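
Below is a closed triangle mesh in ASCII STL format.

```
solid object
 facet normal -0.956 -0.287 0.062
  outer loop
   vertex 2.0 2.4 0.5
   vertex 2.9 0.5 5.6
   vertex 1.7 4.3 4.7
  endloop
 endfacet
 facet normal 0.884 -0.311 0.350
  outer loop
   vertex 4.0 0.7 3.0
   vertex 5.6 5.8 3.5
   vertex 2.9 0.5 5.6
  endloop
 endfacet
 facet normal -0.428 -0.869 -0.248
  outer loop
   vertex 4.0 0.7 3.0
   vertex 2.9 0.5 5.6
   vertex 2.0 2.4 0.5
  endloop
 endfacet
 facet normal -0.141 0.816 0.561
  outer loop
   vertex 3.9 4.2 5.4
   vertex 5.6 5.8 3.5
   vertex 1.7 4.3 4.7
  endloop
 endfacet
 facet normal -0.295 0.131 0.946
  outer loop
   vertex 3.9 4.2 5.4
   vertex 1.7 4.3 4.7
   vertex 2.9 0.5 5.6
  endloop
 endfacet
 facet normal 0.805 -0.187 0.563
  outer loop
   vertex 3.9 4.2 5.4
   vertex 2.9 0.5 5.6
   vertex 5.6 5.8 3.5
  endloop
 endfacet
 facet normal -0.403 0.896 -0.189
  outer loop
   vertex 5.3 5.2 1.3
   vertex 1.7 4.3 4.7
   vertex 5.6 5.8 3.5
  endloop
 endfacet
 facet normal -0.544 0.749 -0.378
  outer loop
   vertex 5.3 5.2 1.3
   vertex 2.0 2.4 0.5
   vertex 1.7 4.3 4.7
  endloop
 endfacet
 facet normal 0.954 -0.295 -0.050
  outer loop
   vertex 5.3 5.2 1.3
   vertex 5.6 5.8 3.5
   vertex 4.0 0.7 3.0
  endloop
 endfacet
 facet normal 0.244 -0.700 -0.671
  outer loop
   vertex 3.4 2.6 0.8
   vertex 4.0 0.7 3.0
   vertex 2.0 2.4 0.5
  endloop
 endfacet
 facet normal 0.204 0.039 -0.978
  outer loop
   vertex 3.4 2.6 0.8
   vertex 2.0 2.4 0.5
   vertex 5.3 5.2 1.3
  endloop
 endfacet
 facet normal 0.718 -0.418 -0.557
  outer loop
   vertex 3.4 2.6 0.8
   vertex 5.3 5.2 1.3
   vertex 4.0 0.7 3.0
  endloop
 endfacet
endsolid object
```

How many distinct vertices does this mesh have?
8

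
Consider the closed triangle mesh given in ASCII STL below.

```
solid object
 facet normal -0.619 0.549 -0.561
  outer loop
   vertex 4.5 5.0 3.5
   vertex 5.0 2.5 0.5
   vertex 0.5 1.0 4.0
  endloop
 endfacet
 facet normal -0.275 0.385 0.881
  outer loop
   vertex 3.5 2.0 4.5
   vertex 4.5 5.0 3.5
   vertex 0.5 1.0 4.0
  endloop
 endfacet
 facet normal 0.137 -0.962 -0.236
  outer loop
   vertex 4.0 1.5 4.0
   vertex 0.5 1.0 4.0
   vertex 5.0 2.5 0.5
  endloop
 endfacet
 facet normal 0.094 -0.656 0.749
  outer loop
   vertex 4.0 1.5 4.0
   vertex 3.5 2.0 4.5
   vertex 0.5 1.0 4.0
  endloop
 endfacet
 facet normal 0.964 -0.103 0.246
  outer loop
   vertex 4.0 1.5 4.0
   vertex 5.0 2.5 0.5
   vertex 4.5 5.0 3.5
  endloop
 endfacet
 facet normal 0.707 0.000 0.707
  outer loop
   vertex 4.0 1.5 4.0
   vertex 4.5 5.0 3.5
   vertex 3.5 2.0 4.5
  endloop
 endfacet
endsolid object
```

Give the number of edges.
9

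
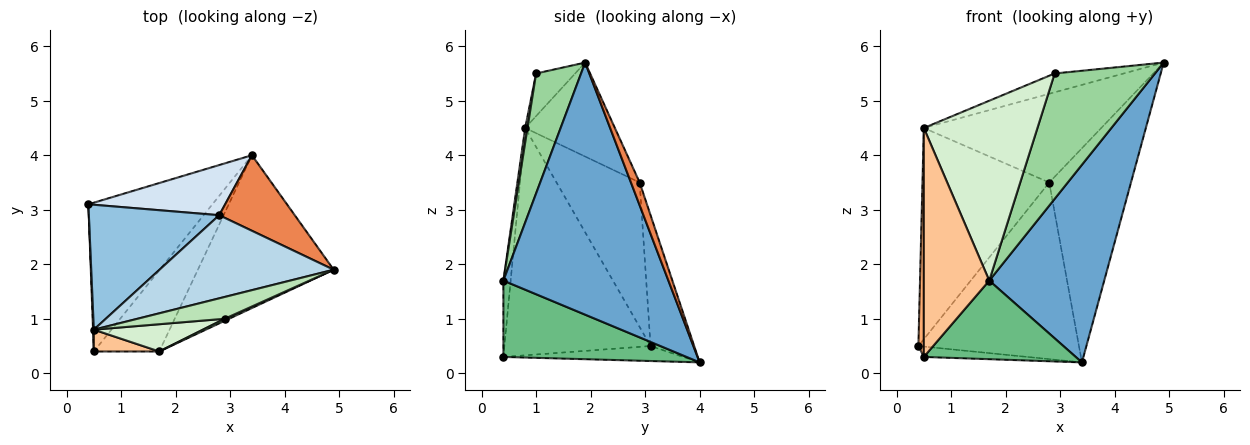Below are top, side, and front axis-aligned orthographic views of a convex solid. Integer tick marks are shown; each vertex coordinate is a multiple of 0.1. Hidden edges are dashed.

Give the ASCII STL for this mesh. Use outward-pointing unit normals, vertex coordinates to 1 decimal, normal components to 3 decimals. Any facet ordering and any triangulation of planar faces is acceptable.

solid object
 facet normal 0.750 -0.523 -0.404
  outer loop
   vertex 3.4 4.0 0.2
   vertex 4.9 1.9 5.7
   vertex 1.7 0.4 1.7
  endloop
 endfacet
 facet normal -0.492 0.750 0.443
  outer loop
   vertex 2.8 2.9 3.5
   vertex 0.4 3.1 0.5
   vertex 0.5 0.8 4.5
  endloop
 endfacet
 facet normal -0.346 0.685 0.642
  outer loop
   vertex 2.8 2.9 3.5
   vertex 0.5 0.8 4.5
   vertex 4.9 1.9 5.7
  endloop
 endfacet
 facet normal -0.253 0.931 0.264
  outer loop
   vertex 2.8 2.9 3.5
   vertex 3.4 4.0 0.2
   vertex 0.4 3.1 0.5
  endloop
 endfacet
 facet normal 0.100 0.938 0.331
  outer loop
   vertex 2.8 2.9 3.5
   vertex 4.9 1.9 5.7
   vertex 3.4 4.0 0.2
  endloop
 endfacet
 facet normal -0.999 -0.037 0.004
  outer loop
   vertex 0.5 0.4 0.3
   vertex 0.5 0.8 4.5
   vertex 0.4 3.1 0.5
  endloop
 endfacet
 facet normal -0.110 -0.989 0.094
  outer loop
   vertex 0.5 0.4 0.3
   vertex 1.7 0.4 1.7
   vertex 0.5 0.8 4.5
  endloop
 endfacet
 facet normal -0.120 0.069 -0.990
  outer loop
   vertex 0.5 0.4 0.3
   vertex 0.4 3.1 0.5
   vertex 3.4 4.0 0.2
  endloop
 endfacet
 facet normal 0.642 -0.533 -0.551
  outer loop
   vertex 0.5 0.4 0.3
   vertex 3.4 4.0 0.2
   vertex 1.7 0.4 1.7
  endloop
 endfacet
 facet normal 0.409 -0.912 0.015
  outer loop
   vertex 2.9 1.0 5.5
   vertex 1.7 0.4 1.7
   vertex 4.9 1.9 5.7
  endloop
 endfacet
 facet normal -0.347 0.613 0.710
  outer loop
   vertex 2.9 1.0 5.5
   vertex 4.9 1.9 5.7
   vertex 0.5 0.8 4.5
  endloop
 endfacet
 facet normal 0.020 -0.989 0.150
  outer loop
   vertex 2.9 1.0 5.5
   vertex 0.5 0.8 4.5
   vertex 1.7 0.4 1.7
  endloop
 endfacet
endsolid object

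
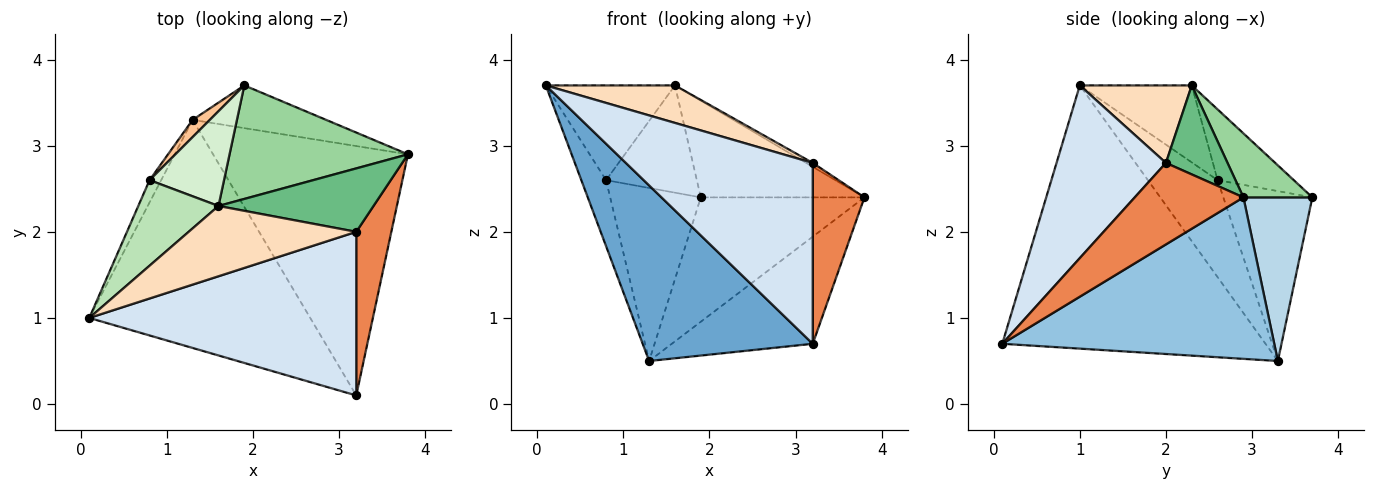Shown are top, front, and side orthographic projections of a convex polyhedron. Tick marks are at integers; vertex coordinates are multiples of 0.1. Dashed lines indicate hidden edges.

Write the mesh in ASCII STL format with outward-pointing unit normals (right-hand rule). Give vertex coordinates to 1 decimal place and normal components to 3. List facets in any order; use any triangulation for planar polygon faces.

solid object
 facet normal -0.686 -0.444 -0.576
  outer loop
   vertex 1.3 3.3 0.5
   vertex 3.2 0.1 0.7
   vertex 0.1 1.0 3.7
  endloop
 endfacet
 facet normal 0.606 0.314 -0.731
  outer loop
   vertex 1.3 3.3 0.5
   vertex 3.8 2.9 2.4
   vertex 3.2 0.1 0.7
  endloop
 endfacet
 facet normal 0.370 0.879 -0.302
  outer loop
   vertex 1.9 3.7 2.4
   vertex 3.8 2.9 2.4
   vertex 1.3 3.3 0.5
  endloop
 endfacet
 facet normal 0.398 -0.680 0.615
  outer loop
   vertex 3.2 2.0 2.8
   vertex 0.1 1.0 3.7
   vertex 3.2 0.1 0.7
  endloop
 endfacet
 facet normal 0.842 -0.400 0.362
  outer loop
   vertex 3.2 2.0 2.8
   vertex 3.2 0.1 0.7
   vertex 3.8 2.9 2.4
  endloop
 endfacet
 facet normal -0.936 0.333 -0.112
  outer loop
   vertex 0.8 2.6 2.6
   vertex 1.3 3.3 0.5
   vertex 0.1 1.0 3.7
  endloop
 endfacet
 facet normal -0.699 0.712 0.071
  outer loop
   vertex 0.8 2.6 2.6
   vertex 1.9 3.7 2.4
   vertex 1.3 3.3 0.5
  endloop
 endfacet
 facet normal 0.378 -0.436 0.817
  outer loop
   vertex 1.6 2.3 3.7
   vertex 0.1 1.0 3.7
   vertex 3.2 2.0 2.8
  endloop
 endfacet
 facet normal 0.497 0.053 0.866
  outer loop
   vertex 1.6 2.3 3.7
   vertex 3.2 2.0 2.8
   vertex 3.8 2.9 2.4
  endloop
 endfacet
 facet normal 0.263 0.626 0.734
  outer loop
   vertex 1.6 2.3 3.7
   vertex 3.8 2.9 2.4
   vertex 1.9 3.7 2.4
  endloop
 endfacet
 facet normal -0.541 0.624 0.564
  outer loop
   vertex 1.6 2.3 3.7
   vertex 0.8 2.6 2.6
   vertex 0.1 1.0 3.7
  endloop
 endfacet
 facet normal -0.533 0.634 0.560
  outer loop
   vertex 1.6 2.3 3.7
   vertex 1.9 3.7 2.4
   vertex 0.8 2.6 2.6
  endloop
 endfacet
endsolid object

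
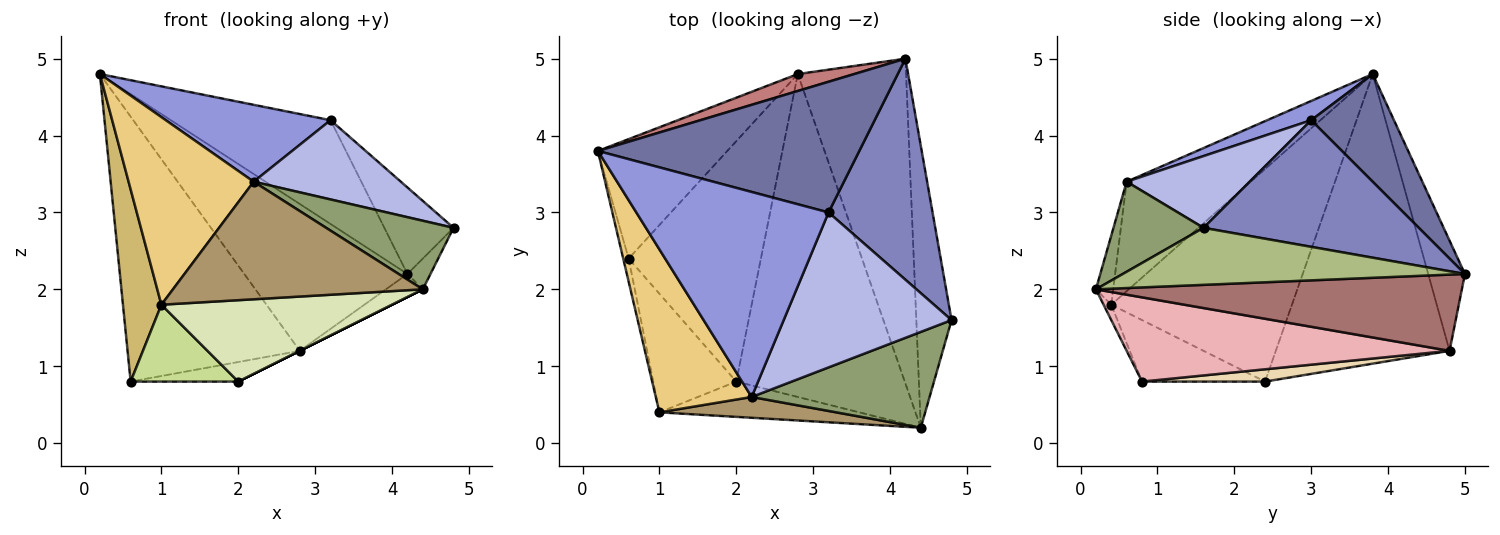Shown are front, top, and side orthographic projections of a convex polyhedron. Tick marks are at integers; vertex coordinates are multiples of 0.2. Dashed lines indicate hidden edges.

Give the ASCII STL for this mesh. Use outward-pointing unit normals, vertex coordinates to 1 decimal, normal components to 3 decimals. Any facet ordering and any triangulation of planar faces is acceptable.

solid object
 facet normal 0.307 0.592 0.745
  outer loop
   vertex 3.2 3.0 4.2
   vertex 4.2 5.0 2.2
   vertex 0.2 3.8 4.8
  endloop
 endfacet
 facet normal 0.750 0.241 0.616
  outer loop
   vertex 3.2 3.0 4.2
   vertex 4.8 1.6 2.8
   vertex 4.2 5.0 2.2
  endloop
 endfacet
 facet normal 0.093 -0.350 0.932
  outer loop
   vertex 2.2 0.6 3.4
   vertex 3.2 3.0 4.2
   vertex 0.2 3.8 4.8
  endloop
 endfacet
 facet normal 0.356 -0.426 0.832
  outer loop
   vertex 2.2 0.6 3.4
   vertex 4.8 1.6 2.8
   vertex 3.2 3.0 4.2
  endloop
 endfacet
 facet normal 0.381 -0.538 0.752
  outer loop
   vertex 4.4 0.2 2.0
   vertex 4.8 1.6 2.8
   vertex 2.2 0.6 3.4
  endloop
 endfacet
 facet normal 0.849 0.057 -0.525
  outer loop
   vertex 4.4 0.2 2.0
   vertex 4.2 5.0 2.2
   vertex 4.8 1.6 2.8
  endloop
 endfacet
 facet normal -0.528 -0.462 -0.713
  outer loop
   vertex 1.0 0.4 1.8
   vertex 0.6 2.4 0.8
   vertex 2.0 0.8 0.8
  endloop
 endfacet
 facet normal -0.031 -0.917 -0.397
  outer loop
   vertex 1.0 0.4 1.8
   vertex 2.0 0.8 0.8
   vertex 4.4 0.2 2.0
  endloop
 endfacet
 facet normal -0.068 -0.982 0.174
  outer loop
   vertex 1.0 0.4 1.8
   vertex 4.4 0.2 2.0
   vertex 2.2 0.6 3.4
  endloop
 endfacet
 facet normal -0.978 -0.208 -0.025
  outer loop
   vertex 1.0 0.4 1.8
   vertex 0.2 3.8 4.8
   vertex 0.6 2.4 0.8
  endloop
 endfacet
 facet normal -0.599 -0.604 0.525
  outer loop
   vertex 1.0 0.4 1.8
   vertex 2.2 0.6 3.4
   vertex 0.2 3.8 4.8
  endloop
 endfacet
 facet normal 0.092 0.081 -0.992
  outer loop
   vertex 2.8 4.8 1.2
   vertex 2.0 0.8 0.8
   vertex 0.6 2.4 0.8
  endloop
 endfacet
 facet normal 0.575 0.058 -0.816
  outer loop
   vertex 2.8 4.8 1.2
   vertex 4.2 5.0 2.2
   vertex 4.4 0.2 2.0
  endloop
 endfacet
 facet normal -0.218 0.969 0.112
  outer loop
   vertex 2.8 4.8 1.2
   vertex 0.2 3.8 4.8
   vertex 4.2 5.0 2.2
  endloop
 endfacet
 facet normal -0.677 0.671 -0.303
  outer loop
   vertex 2.8 4.8 1.2
   vertex 0.6 2.4 0.8
   vertex 0.2 3.8 4.8
  endloop
 endfacet
 facet normal 0.447 0.000 -0.894
  outer loop
   vertex 2.8 4.8 1.2
   vertex 4.4 0.2 2.0
   vertex 2.0 0.8 0.8
  endloop
 endfacet
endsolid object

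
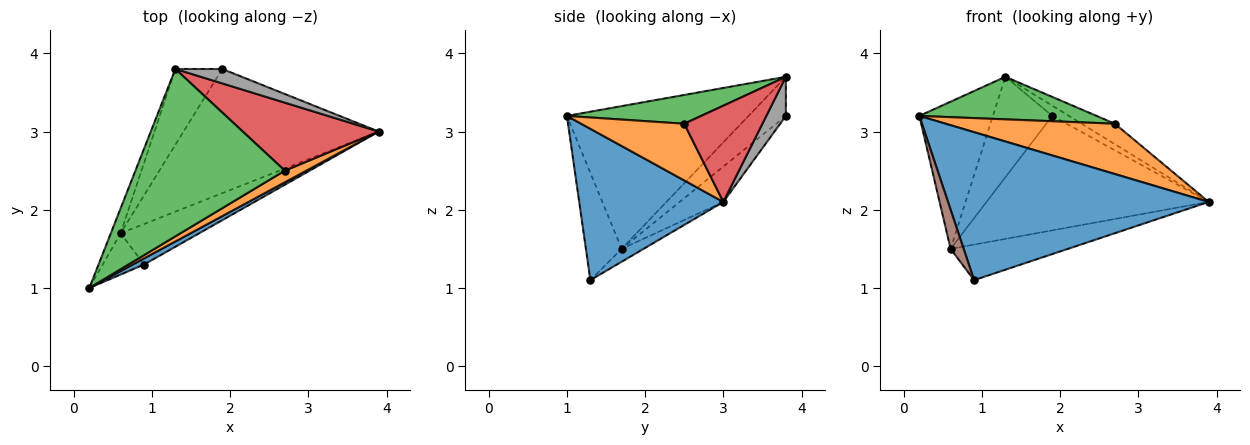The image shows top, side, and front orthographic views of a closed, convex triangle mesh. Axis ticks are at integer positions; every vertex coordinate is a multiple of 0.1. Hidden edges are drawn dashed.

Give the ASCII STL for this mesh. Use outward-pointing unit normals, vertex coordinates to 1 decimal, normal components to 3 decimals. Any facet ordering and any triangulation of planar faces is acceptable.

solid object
 facet normal 0.484 -0.875 0.036
  outer loop
   vertex 0.9 1.3 1.1
   vertex 3.9 3.0 2.1
   vertex 0.2 1.0 3.2
  endloop
 endfacet
 facet normal 0.510 -0.838 0.194
  outer loop
   vertex 2.7 2.5 3.1
   vertex 0.2 1.0 3.2
   vertex 3.9 3.0 2.1
  endloop
 endfacet
 facet normal 0.183 -0.242 0.953
  outer loop
   vertex 2.7 2.5 3.1
   vertex 1.3 3.8 3.7
   vertex 0.2 1.0 3.2
  endloop
 endfacet
 facet normal 0.561 0.238 0.793
  outer loop
   vertex 2.7 2.5 3.1
   vertex 3.9 3.0 2.1
   vertex 1.3 3.8 3.7
  endloop
 endfacet
 facet normal -0.925 0.375 -0.063
  outer loop
   vertex 0.6 1.7 1.5
   vertex 0.2 1.0 3.2
   vertex 1.3 3.8 3.7
  endloop
 endfacet
 facet normal -0.883 -0.322 -0.340
  outer loop
   vertex 0.6 1.7 1.5
   vertex 0.9 1.3 1.1
   vertex 0.2 1.0 3.2
  endloop
 endfacet
 facet normal -0.122 0.654 -0.746
  outer loop
   vertex 0.6 1.7 1.5
   vertex 3.9 3.0 2.1
   vertex 0.9 1.3 1.1
  endloop
 endfacet
 facet normal 0.562 0.478 0.675
  outer loop
   vertex 1.9 3.8 3.2
   vertex 1.3 3.8 3.7
   vertex 3.9 3.0 2.1
  endloop
 endfacet
 facet normal -0.132 0.672 -0.729
  outer loop
   vertex 1.9 3.8 3.2
   vertex 3.9 3.0 2.1
   vertex 0.6 1.7 1.5
  endloop
 endfacet
 facet normal -0.449 0.713 -0.538
  outer loop
   vertex 1.9 3.8 3.2
   vertex 0.6 1.7 1.5
   vertex 1.3 3.8 3.7
  endloop
 endfacet
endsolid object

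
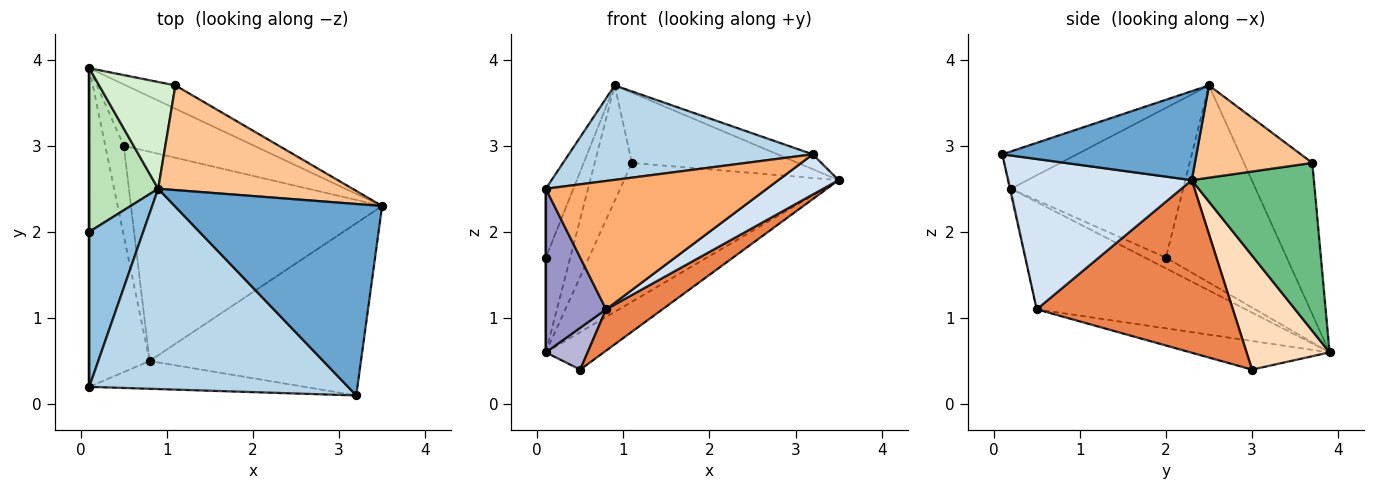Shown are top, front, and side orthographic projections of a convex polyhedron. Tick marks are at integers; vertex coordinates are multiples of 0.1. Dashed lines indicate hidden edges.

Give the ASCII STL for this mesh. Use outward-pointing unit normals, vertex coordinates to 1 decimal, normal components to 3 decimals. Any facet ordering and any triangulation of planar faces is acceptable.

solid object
 facet normal 0.393 0.071 0.917
  outer loop
   vertex 0.9 2.5 3.7
   vertex 3.2 0.1 2.9
   vertex 3.5 2.3 2.6
  endloop
 endfacet
 facet normal -0.930 0.149 0.335
  outer loop
   vertex 0.1 0.2 2.5
   vertex 0.9 2.5 3.7
   vertex 0.1 2.0 1.7
  endloop
 endfacet
 facet normal -0.129 -0.423 0.897
  outer loop
   vertex 0.1 0.2 2.5
   vertex 3.2 0.1 2.9
   vertex 0.9 2.5 3.7
  endloop
 endfacet
 facet normal 0.569 -0.187 -0.801
  outer loop
   vertex 0.8 0.5 1.1
   vertex 3.5 2.3 2.6
   vertex 3.2 0.1 2.9
  endloop
 endfacet
 facet normal 0.559 -0.161 -0.813
  outer loop
   vertex 0.8 0.5 1.1
   vertex 0.5 3.0 0.4
   vertex 3.5 2.3 2.6
  endloop
 endfacet
 facet normal -0.004 -0.977 -0.212
  outer loop
   vertex 0.8 0.5 1.1
   vertex 3.2 0.1 2.9
   vertex 0.1 0.2 2.5
  endloop
 endfacet
 facet normal 0.367 0.518 0.773
  outer loop
   vertex 1.1 3.7 2.8
   vertex 0.9 2.5 3.7
   vertex 3.5 2.3 2.6
  endloop
 endfacet
 facet normal 0.599 0.418 -0.683
  outer loop
   vertex 0.1 3.9 0.6
   vertex 3.5 2.3 2.6
   vertex 0.5 3.0 0.4
  endloop
 endfacet
 facet normal 0.490 0.860 -0.144
  outer loop
   vertex 0.1 3.9 0.6
   vertex 1.1 3.7 2.8
   vertex 3.5 2.3 2.6
  endloop
 endfacet
 facet normal -1.000 0.000 0.000
  outer loop
   vertex 0.1 3.9 0.6
   vertex 0.1 0.2 2.5
   vertex 0.1 2.0 1.7
  endloop
 endfacet
 facet normal -0.927 0.188 0.324
  outer loop
   vertex 0.1 3.9 0.6
   vertex 0.1 2.0 1.7
   vertex 0.9 2.5 3.7
  endloop
 endfacet
 facet normal -0.803 0.437 0.405
  outer loop
   vertex 0.1 3.9 0.6
   vertex 0.9 2.5 3.7
   vertex 1.1 3.7 2.8
  endloop
 endfacet
 facet normal -0.845 -0.244 -0.475
  outer loop
   vertex 0.1 3.9 0.6
   vertex 0.8 0.5 1.1
   vertex 0.1 0.2 2.5
  endloop
 endfacet
 facet normal -0.814 -0.245 -0.526
  outer loop
   vertex 0.1 3.9 0.6
   vertex 0.5 3.0 0.4
   vertex 0.8 0.5 1.1
  endloop
 endfacet
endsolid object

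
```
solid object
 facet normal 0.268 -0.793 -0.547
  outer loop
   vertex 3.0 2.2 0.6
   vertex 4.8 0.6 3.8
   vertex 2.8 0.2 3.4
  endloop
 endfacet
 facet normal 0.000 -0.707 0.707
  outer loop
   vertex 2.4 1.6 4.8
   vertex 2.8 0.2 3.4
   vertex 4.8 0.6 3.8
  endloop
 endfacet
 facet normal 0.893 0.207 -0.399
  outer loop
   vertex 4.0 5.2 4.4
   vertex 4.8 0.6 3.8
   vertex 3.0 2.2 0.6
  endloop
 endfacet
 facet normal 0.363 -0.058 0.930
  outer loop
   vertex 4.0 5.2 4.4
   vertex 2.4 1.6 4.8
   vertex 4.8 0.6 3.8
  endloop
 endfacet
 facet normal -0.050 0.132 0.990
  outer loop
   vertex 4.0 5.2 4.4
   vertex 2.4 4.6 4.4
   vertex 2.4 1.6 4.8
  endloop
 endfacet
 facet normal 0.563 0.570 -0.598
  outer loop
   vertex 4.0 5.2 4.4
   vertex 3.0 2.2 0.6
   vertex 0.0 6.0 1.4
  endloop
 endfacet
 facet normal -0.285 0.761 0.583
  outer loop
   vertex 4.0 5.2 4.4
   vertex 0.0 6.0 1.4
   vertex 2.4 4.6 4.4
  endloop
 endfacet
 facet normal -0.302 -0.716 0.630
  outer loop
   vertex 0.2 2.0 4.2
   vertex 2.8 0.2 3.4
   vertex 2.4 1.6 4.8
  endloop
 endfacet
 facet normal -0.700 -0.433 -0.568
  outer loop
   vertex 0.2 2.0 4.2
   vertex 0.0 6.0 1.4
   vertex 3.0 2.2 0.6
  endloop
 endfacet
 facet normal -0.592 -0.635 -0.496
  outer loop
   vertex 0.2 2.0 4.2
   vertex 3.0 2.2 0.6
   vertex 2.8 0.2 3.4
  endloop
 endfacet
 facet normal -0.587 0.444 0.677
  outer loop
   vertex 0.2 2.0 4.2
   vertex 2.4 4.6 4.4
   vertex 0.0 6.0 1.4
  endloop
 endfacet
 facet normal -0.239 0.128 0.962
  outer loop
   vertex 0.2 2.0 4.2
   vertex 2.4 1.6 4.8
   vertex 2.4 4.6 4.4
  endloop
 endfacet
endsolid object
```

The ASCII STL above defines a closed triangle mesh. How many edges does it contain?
18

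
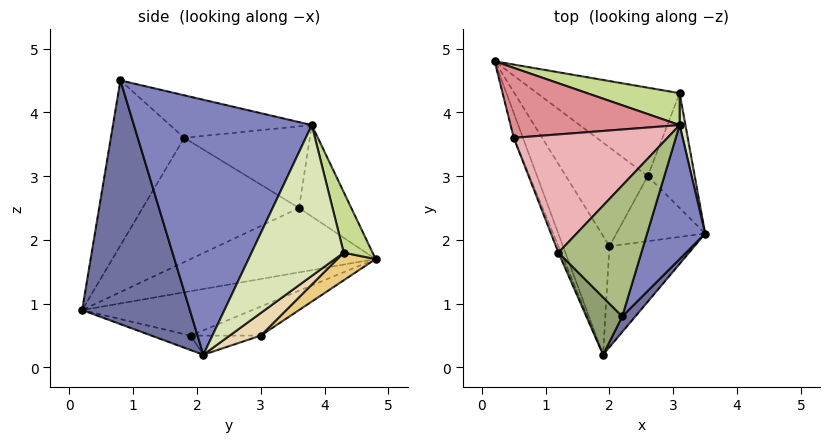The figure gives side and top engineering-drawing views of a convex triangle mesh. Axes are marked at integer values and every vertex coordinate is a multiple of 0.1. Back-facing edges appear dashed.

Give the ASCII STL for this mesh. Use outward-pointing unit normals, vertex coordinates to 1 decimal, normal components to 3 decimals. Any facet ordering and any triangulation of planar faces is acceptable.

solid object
 facet normal 0.772 -0.635 0.041
  outer loop
   vertex 2.2 0.8 4.5
   vertex 1.9 0.2 0.9
   vertex 3.5 2.1 0.2
  endloop
 endfacet
 facet normal 0.948 -0.234 0.216
  outer loop
   vertex 3.1 3.8 3.8
   vertex 2.2 0.8 4.5
   vertex 3.5 2.1 0.2
  endloop
 endfacet
 facet normal -0.685 -0.128 -0.717
  outer loop
   vertex 2.0 1.9 0.5
   vertex 1.9 0.2 0.9
   vertex 0.2 4.8 1.7
  endloop
 endfacet
 facet normal -0.164 -0.217 -0.962
  outer loop
   vertex 2.0 1.9 0.5
   vertex 3.5 2.1 0.2
   vertex 1.9 0.2 0.9
  endloop
 endfacet
 facet normal -0.768 -0.618 0.167
  outer loop
   vertex 1.2 1.8 3.6
   vertex 1.9 0.2 0.9
   vertex 2.2 0.8 4.5
  endloop
 endfacet
 facet normal -0.431 0.326 0.841
  outer loop
   vertex 1.2 1.8 3.6
   vertex 2.2 0.8 4.5
   vertex 3.1 3.8 3.8
  endloop
 endfacet
 facet normal 0.157 0.958 0.240
  outer loop
   vertex 3.1 4.3 1.8
   vertex 0.2 4.8 1.7
   vertex 3.1 3.8 3.8
  endloop
 endfacet
 facet normal 0.988 0.152 0.038
  outer loop
   vertex 3.1 4.3 1.8
   vertex 3.1 3.8 3.8
   vertex 3.5 2.1 0.2
  endloop
 endfacet
 facet normal -0.329 0.179 -0.927
  outer loop
   vertex 2.6 3.0 0.5
   vertex 2.0 1.9 0.5
   vertex 0.2 4.8 1.7
  endloop
 endfacet
 facet normal -0.209 0.114 -0.971
  outer loop
   vertex 2.6 3.0 0.5
   vertex 3.5 2.1 0.2
   vertex 2.0 1.9 0.5
  endloop
 endfacet
 facet normal 0.141 0.672 -0.727
  outer loop
   vertex 2.6 3.0 0.5
   vertex 0.2 4.8 1.7
   vertex 3.1 4.3 1.8
  endloop
 endfacet
 facet normal 0.350 0.592 -0.726
  outer loop
   vertex 2.6 3.0 0.5
   vertex 3.1 4.3 1.8
   vertex 3.5 2.1 0.2
  endloop
 endfacet
 facet normal -0.937 -0.323 -0.133
  outer loop
   vertex 0.5 3.6 2.5
   vertex 0.2 4.8 1.7
   vertex 1.9 0.2 0.9
  endloop
 endfacet
 facet normal -0.928 -0.373 -0.020
  outer loop
   vertex 0.5 3.6 2.5
   vertex 1.9 0.2 0.9
   vertex 1.2 1.8 3.6
  endloop
 endfacet
 facet normal -0.431 0.423 0.797
  outer loop
   vertex 0.5 3.6 2.5
   vertex 3.1 3.8 3.8
   vertex 0.2 4.8 1.7
  endloop
 endfacet
 facet normal -0.442 0.336 0.832
  outer loop
   vertex 0.5 3.6 2.5
   vertex 1.2 1.8 3.6
   vertex 3.1 3.8 3.8
  endloop
 endfacet
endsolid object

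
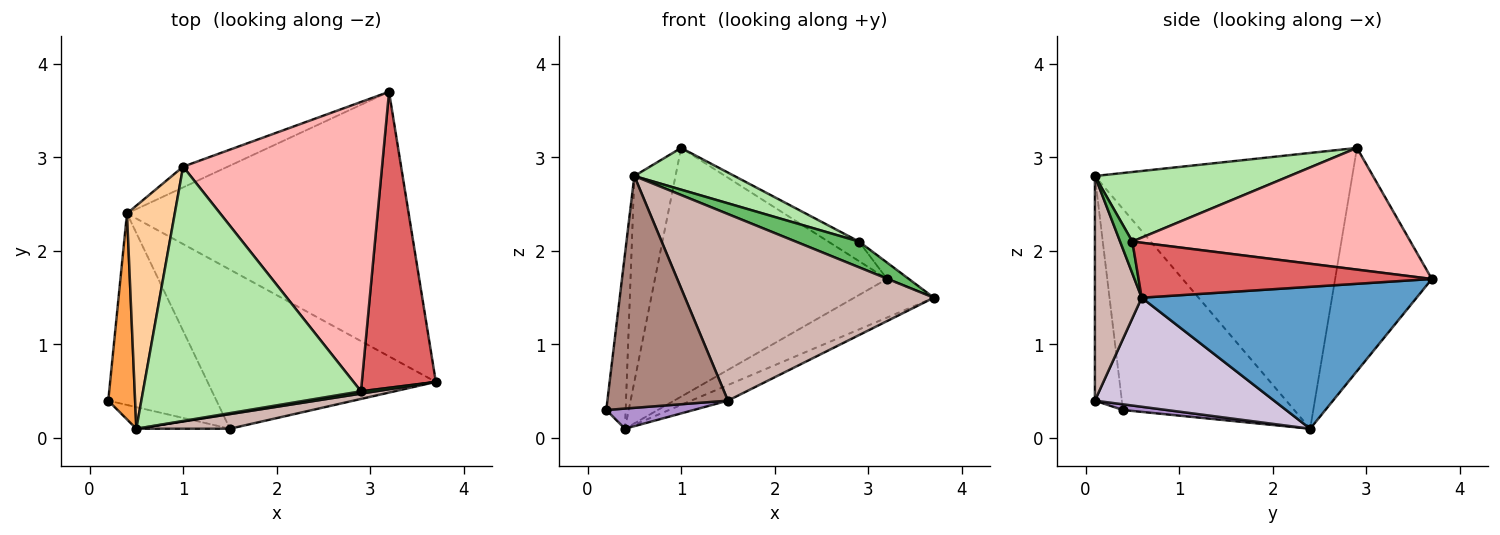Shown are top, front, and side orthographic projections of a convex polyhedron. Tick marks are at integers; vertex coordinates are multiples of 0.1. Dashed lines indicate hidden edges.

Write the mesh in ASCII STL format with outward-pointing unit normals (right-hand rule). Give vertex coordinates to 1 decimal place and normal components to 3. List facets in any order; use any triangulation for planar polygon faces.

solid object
 facet normal 0.446 0.129 -0.886
  outer loop
   vertex 0.4 2.4 0.1
   vertex 3.2 3.7 1.7
   vertex 3.7 0.6 1.5
  endloop
 endfacet
 facet normal -0.383 0.920 -0.077
  outer loop
   vertex 0.4 2.4 0.1
   vertex 1.0 2.9 3.1
   vertex 3.2 3.7 1.7
  endloop
 endfacet
 facet normal -0.985 0.112 0.132
  outer loop
   vertex 0.4 2.4 0.1
   vertex 0.2 0.4 0.3
   vertex 0.5 0.1 2.8
  endloop
 endfacet
 facet normal -0.973 0.156 0.169
  outer loop
   vertex 0.4 2.4 0.1
   vertex 0.5 0.1 2.8
   vertex 1.0 2.9 3.1
  endloop
 endfacet
 facet normal 0.189 -0.978 0.089
  outer loop
   vertex 2.9 0.5 2.1
   vertex 0.5 0.1 2.8
   vertex 3.7 0.6 1.5
  endloop
 endfacet
 facet normal 0.300 -0.154 0.941
  outer loop
   vertex 2.9 0.5 2.1
   vertex 1.0 2.9 3.1
   vertex 0.5 0.1 2.8
  endloop
 endfacet
 facet normal 0.596 0.044 0.802
  outer loop
   vertex 2.9 0.5 2.1
   vertex 3.7 0.6 1.5
   vertex 3.2 3.7 1.7
  endloop
 endfacet
 facet normal 0.521 0.058 0.852
  outer loop
   vertex 2.9 0.5 2.1
   vertex 3.2 3.7 1.7
   vertex 1.0 2.9 3.1
  endloop
 endfacet
 facet normal 0.052 -0.105 -0.993
  outer loop
   vertex 1.5 0.1 0.4
   vertex 0.2 0.4 0.3
   vertex 0.4 2.4 0.1
  endloop
 endfacet
 facet normal 0.429 0.088 -0.899
  outer loop
   vertex 1.5 0.1 0.4
   vertex 0.4 2.4 0.1
   vertex 3.7 0.6 1.5
  endloop
 endfacet
 facet normal -0.217 -0.972 -0.091
  outer loop
   vertex 1.5 0.1 0.4
   vertex 0.5 0.1 2.8
   vertex 0.2 0.4 0.3
  endloop
 endfacet
 facet normal 0.184 -0.980 0.077
  outer loop
   vertex 1.5 0.1 0.4
   vertex 3.7 0.6 1.5
   vertex 0.5 0.1 2.8
  endloop
 endfacet
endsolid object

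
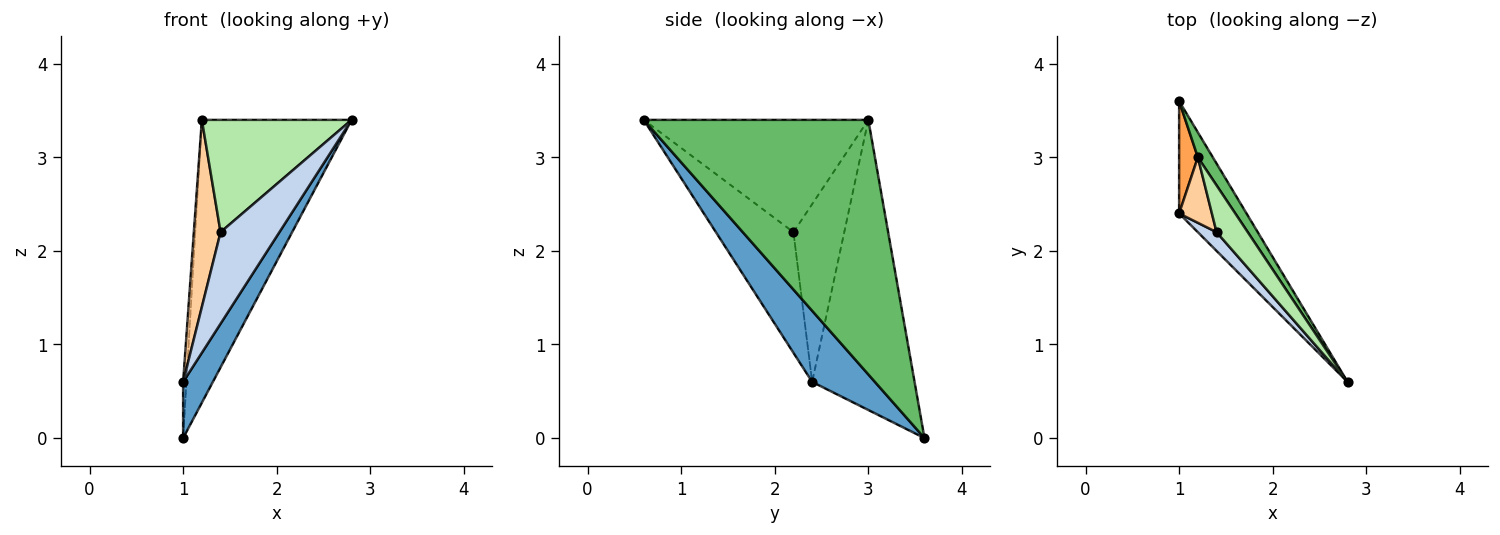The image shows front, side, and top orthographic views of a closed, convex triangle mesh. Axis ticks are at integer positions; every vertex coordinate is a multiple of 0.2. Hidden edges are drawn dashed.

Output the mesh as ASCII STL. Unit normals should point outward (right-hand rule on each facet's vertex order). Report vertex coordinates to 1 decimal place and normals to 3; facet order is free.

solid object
 facet normal 0.686 -0.325 -0.650
  outer loop
   vertex 1.0 3.6 0.0
   vertex 2.8 0.6 3.4
   vertex 1.0 2.4 0.6
  endloop
 endfacet
 facet normal -0.791 -0.600 0.123
  outer loop
   vertex 1.4 2.2 2.2
   vertex 1.0 2.4 0.6
   vertex 2.8 0.6 3.4
  endloop
 endfacet
 facet normal -0.997 0.032 0.064
  outer loop
   vertex 1.2 3.0 3.4
   vertex 1.0 3.6 0.0
   vertex 1.0 2.4 0.6
  endloop
 endfacet
 facet normal -0.873 -0.460 0.161
  outer loop
   vertex 1.2 3.0 3.4
   vertex 1.0 2.4 0.6
   vertex 1.4 2.2 2.2
  endloop
 endfacet
 facet normal 0.831 0.554 0.049
  outer loop
   vertex 1.2 3.0 3.4
   vertex 2.8 0.6 3.4
   vertex 1.0 3.6 0.0
  endloop
 endfacet
 facet normal -0.811 -0.540 0.225
  outer loop
   vertex 1.2 3.0 3.4
   vertex 1.4 2.2 2.2
   vertex 2.8 0.6 3.4
  endloop
 endfacet
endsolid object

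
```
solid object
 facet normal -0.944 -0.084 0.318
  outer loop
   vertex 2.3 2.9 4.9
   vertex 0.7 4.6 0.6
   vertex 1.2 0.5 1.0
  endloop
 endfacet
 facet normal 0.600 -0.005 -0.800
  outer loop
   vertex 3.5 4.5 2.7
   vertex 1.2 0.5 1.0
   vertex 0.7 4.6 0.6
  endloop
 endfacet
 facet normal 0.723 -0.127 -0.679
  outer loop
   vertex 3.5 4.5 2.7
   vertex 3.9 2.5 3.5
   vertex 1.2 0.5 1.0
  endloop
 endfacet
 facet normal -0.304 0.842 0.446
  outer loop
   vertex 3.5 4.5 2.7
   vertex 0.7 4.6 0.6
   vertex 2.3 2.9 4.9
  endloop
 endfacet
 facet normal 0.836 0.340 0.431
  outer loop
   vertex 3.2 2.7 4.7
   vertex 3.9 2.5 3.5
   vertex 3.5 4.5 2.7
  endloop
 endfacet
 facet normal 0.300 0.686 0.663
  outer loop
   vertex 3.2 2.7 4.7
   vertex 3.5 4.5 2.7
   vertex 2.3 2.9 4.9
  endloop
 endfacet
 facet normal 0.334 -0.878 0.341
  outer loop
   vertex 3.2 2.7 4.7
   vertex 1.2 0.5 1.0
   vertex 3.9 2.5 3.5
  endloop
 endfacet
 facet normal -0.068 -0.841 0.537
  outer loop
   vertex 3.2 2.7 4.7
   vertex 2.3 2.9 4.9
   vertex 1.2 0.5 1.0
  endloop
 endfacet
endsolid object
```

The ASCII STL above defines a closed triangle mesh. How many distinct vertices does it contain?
6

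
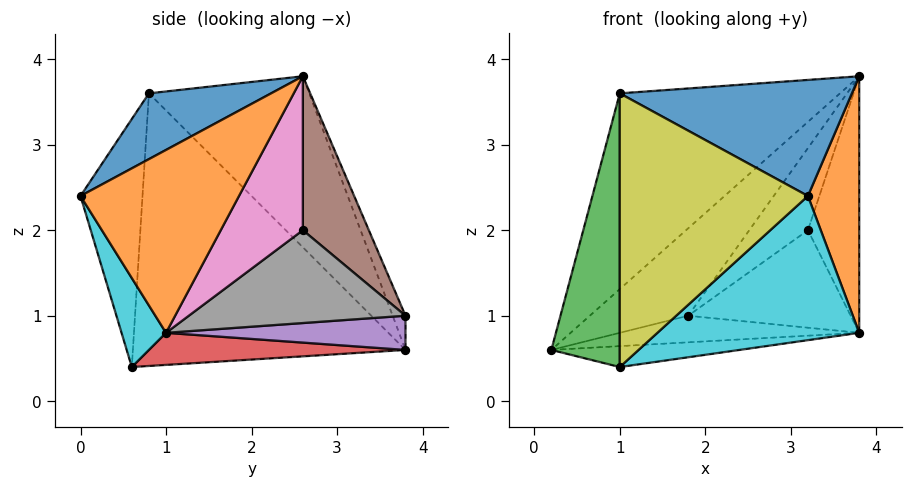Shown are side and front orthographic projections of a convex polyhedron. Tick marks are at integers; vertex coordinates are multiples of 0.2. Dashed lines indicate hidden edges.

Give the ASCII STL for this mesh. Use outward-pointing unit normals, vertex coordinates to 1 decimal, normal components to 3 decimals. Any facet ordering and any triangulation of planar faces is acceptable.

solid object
 facet normal -0.115 0.881 0.460
  outer loop
   vertex 1.8 3.8 1.0
   vertex 0.2 3.8 0.6
   vertex 3.8 2.6 3.8
  endloop
 endfacet
 facet normal -0.423 0.582 0.695
  outer loop
   vertex 1.0 0.8 3.6
   vertex 3.8 2.6 3.8
   vertex 0.2 3.8 0.6
  endloop
 endfacet
 facet normal -0.970 -0.243 0.015
  outer loop
   vertex 1.0 0.8 3.6
   vertex 0.2 3.8 0.6
   vertex 1.0 0.6 0.4
  endloop
 endfacet
 facet normal 0.128 0.094 -0.987
  outer loop
   vertex 3.8 1.0 0.8
   vertex 1.0 0.6 0.4
   vertex 0.2 3.8 0.6
  endloop
 endfacet
 facet normal 0.236 0.236 -0.943
  outer loop
   vertex 3.8 1.0 0.8
   vertex 0.2 3.8 0.6
   vertex 1.8 3.8 1.0
  endloop
 endfacet
 facet normal 0.725 0.645 -0.242
  outer loop
   vertex 3.2 2.6 2.0
   vertex 1.8 3.8 1.0
   vertex 3.8 2.6 3.8
  endloop
 endfacet
 facet normal 0.816 0.510 -0.272
  outer loop
   vertex 3.2 2.6 2.0
   vertex 3.8 2.6 3.8
   vertex 3.8 1.0 0.8
  endloop
 endfacet
 facet normal 0.743 0.557 -0.371
  outer loop
   vertex 3.2 2.6 2.0
   vertex 3.8 1.0 0.8
   vertex 1.8 3.8 1.0
  endloop
 endfacet
 facet normal -0.312 -0.948 0.059
  outer loop
   vertex 3.2 0.0 2.4
   vertex 1.0 0.8 3.6
   vertex 1.0 0.6 0.4
  endloop
 endfacet
 facet normal 0.190 -0.863 -0.468
  outer loop
   vertex 3.2 0.0 2.4
   vertex 1.0 0.6 0.4
   vertex 3.8 1.0 0.8
  endloop
 endfacet
 facet normal 0.265 -0.504 0.822
  outer loop
   vertex 3.2 0.0 2.4
   vertex 3.8 2.6 3.8
   vertex 1.0 0.8 3.6
  endloop
 endfacet
 facet normal 0.939 -0.304 0.162
  outer loop
   vertex 3.2 0.0 2.4
   vertex 3.8 1.0 0.8
   vertex 3.8 2.6 3.8
  endloop
 endfacet
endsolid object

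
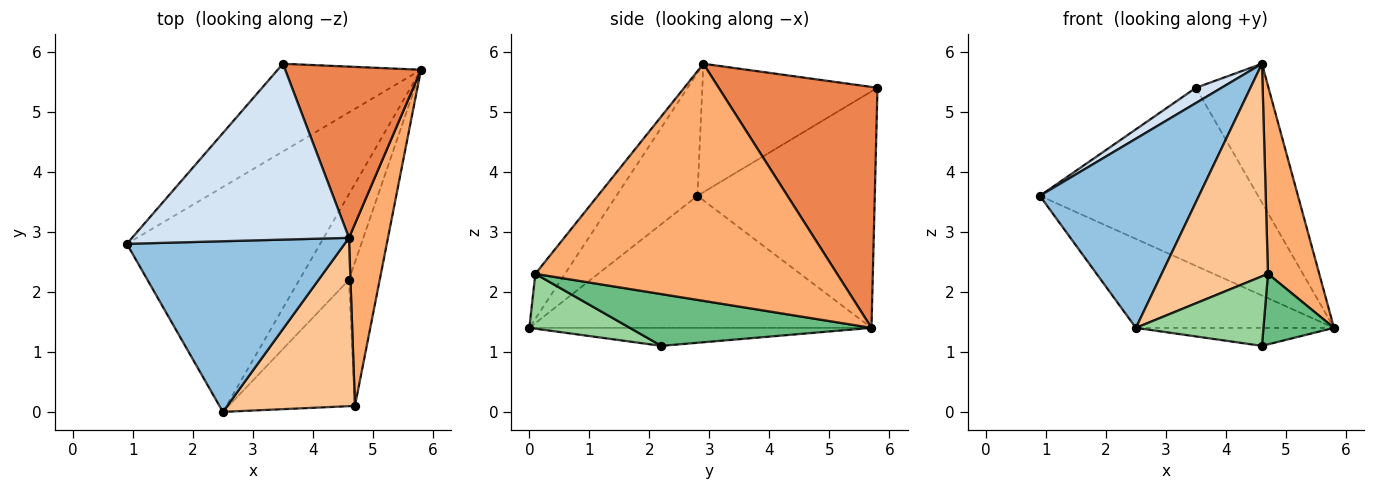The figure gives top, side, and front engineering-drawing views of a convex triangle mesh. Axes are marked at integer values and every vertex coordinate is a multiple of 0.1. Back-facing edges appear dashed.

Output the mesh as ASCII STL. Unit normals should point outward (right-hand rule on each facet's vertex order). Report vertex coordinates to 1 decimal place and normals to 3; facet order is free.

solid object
 facet normal -0.536 0.310 -0.785
  outer loop
   vertex 2.5 0.0 1.4
   vertex 0.9 2.8 3.6
   vertex 5.8 5.7 1.4
  endloop
 endfacet
 facet normal -0.354 -0.694 0.627
  outer loop
   vertex 4.6 2.9 5.8
   vertex 0.9 2.8 3.6
   vertex 2.5 0.0 1.4
  endloop
 endfacet
 facet normal -0.589 0.725 -0.357
  outer loop
   vertex 3.5 5.8 5.4
   vertex 5.8 5.7 1.4
   vertex 0.9 2.8 3.6
  endloop
 endfacet
 facet normal -0.508 -0.074 0.858
  outer loop
   vertex 3.5 5.8 5.4
   vertex 0.9 2.8 3.6
   vertex 4.6 2.9 5.8
  endloop
 endfacet
 facet normal 0.809 0.370 0.456
  outer loop
   vertex 3.5 5.8 5.4
   vertex 4.6 2.9 5.8
   vertex 5.8 5.7 1.4
  endloop
 endfacet
 facet normal 0.973 -0.165 0.160
  outer loop
   vertex 4.7 0.1 2.3
   vertex 5.8 5.7 1.4
   vertex 4.6 2.9 5.8
  endloop
 endfacet
 facet normal -0.213 -0.766 0.607
  outer loop
   vertex 4.7 0.1 2.3
   vertex 4.6 2.9 5.8
   vertex 2.5 0.0 1.4
  endloop
 endfacet
 facet normal -0.335 0.194 -0.922
  outer loop
   vertex 4.6 2.2 1.1
   vertex 2.5 0.0 1.4
   vertex 5.8 5.7 1.4
  endloop
 endfacet
 facet normal 0.834 -0.243 -0.495
  outer loop
   vertex 4.6 2.2 1.1
   vertex 5.8 5.7 1.4
   vertex 4.7 0.1 2.3
  endloop
 endfacet
 facet normal 0.355 -0.451 -0.819
  outer loop
   vertex 4.6 2.2 1.1
   vertex 4.7 0.1 2.3
   vertex 2.5 0.0 1.4
  endloop
 endfacet
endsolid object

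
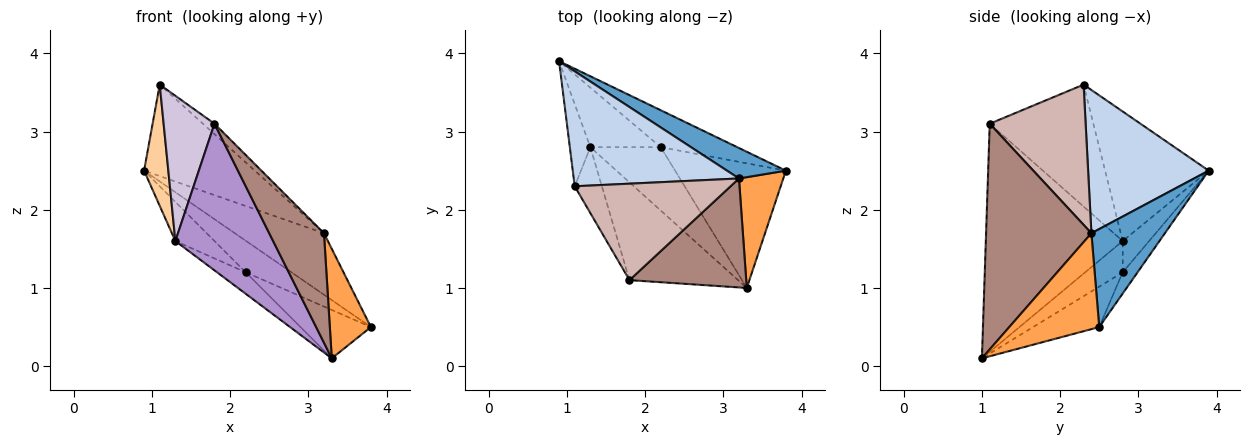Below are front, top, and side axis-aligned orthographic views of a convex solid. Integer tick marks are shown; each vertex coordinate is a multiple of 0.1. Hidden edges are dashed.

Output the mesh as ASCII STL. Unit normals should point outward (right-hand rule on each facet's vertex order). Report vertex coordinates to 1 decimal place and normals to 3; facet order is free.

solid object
 facet normal 0.594 0.721 0.357
  outer loop
   vertex 3.2 2.4 1.7
   vertex 3.8 2.5 0.5
   vertex 0.9 3.9 2.5
  endloop
 endfacet
 facet normal 0.561 0.515 0.648
  outer loop
   vertex 3.2 2.4 1.7
   vertex 0.9 3.9 2.5
   vertex 1.1 2.3 3.6
  endloop
 endfacet
 facet normal 0.839 -0.383 0.387
  outer loop
   vertex 3.2 2.4 1.7
   vertex 3.3 1.0 0.1
   vertex 3.8 2.5 0.5
  endloop
 endfacet
 facet normal -0.962 -0.225 -0.153
  outer loop
   vertex 1.3 2.8 1.6
   vertex 1.1 2.3 3.6
   vertex 0.9 3.9 2.5
  endloop
 endfacet
 facet normal -0.322 0.343 -0.883
  outer loop
   vertex 2.2 2.8 1.2
   vertex 3.8 2.5 0.5
   vertex 3.3 1.0 0.1
  endloop
 endfacet
 facet normal -0.388 0.296 -0.873
  outer loop
   vertex 2.2 2.8 1.2
   vertex 3.3 1.0 0.1
   vertex 1.3 2.8 1.6
  endloop
 endfacet
 facet normal -0.206 0.635 -0.744
  outer loop
   vertex 2.2 2.8 1.2
   vertex 0.9 3.9 2.5
   vertex 3.8 2.5 0.5
  endloop
 endfacet
 facet normal -0.348 0.514 -0.784
  outer loop
   vertex 2.2 2.8 1.2
   vertex 1.3 2.8 1.6
   vertex 0.9 3.9 2.5
  endloop
 endfacet
 facet normal -0.759 -0.542 -0.361
  outer loop
   vertex 1.8 1.1 3.1
   vertex 1.3 2.8 1.6
   vertex 3.3 1.0 0.1
  endloop
 endfacet
 facet normal -0.880 -0.432 -0.196
  outer loop
   vertex 1.8 1.1 3.1
   vertex 1.1 2.3 3.6
   vertex 1.3 2.8 1.6
  endloop
 endfacet
 facet normal 0.806 -0.419 0.417
  outer loop
   vertex 1.8 1.1 3.1
   vertex 3.3 1.0 0.1
   vertex 3.2 2.4 1.7
  endloop
 endfacet
 facet normal 0.667 0.080 0.741
  outer loop
   vertex 1.8 1.1 3.1
   vertex 3.2 2.4 1.7
   vertex 1.1 2.3 3.6
  endloop
 endfacet
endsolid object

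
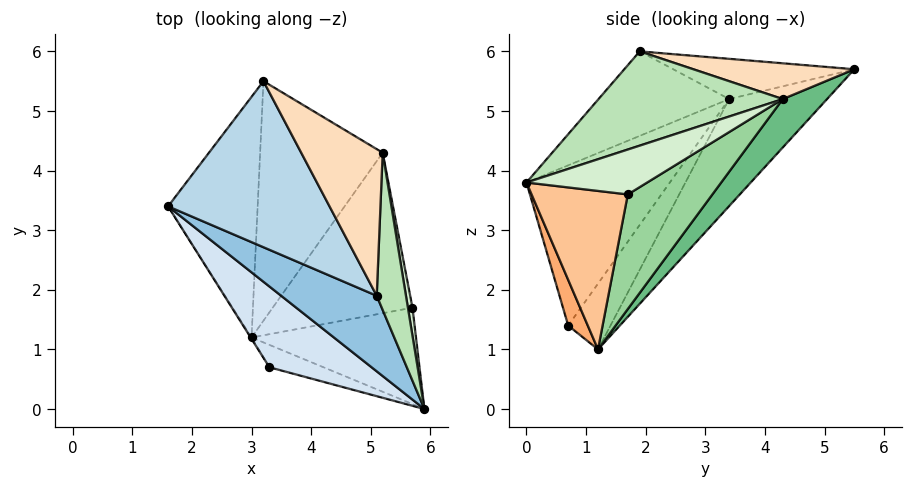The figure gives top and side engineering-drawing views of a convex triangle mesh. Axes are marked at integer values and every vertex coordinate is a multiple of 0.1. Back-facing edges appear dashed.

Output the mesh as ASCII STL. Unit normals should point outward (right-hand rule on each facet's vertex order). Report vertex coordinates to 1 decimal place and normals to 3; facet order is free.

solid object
 facet normal -0.617 0.593 -0.517
  outer loop
   vertex 3.0 1.2 1.0
   vertex 1.6 3.4 5.2
   vertex 3.2 5.5 5.7
  endloop
 endfacet
 facet normal -0.436 -0.754 0.492
  outer loop
   vertex 5.1 1.9 6.0
   vertex 1.6 3.4 5.2
   vertex 5.9 0.0 3.8
  endloop
 endfacet
 facet normal -0.242 -0.047 0.969
  outer loop
   vertex 5.1 1.9 6.0
   vertex 3.2 5.5 5.7
   vertex 1.6 3.4 5.2
  endloop
 endfacet
 facet normal -0.517 -0.790 0.330
  outer loop
   vertex 3.3 0.7 1.4
   vertex 5.9 0.0 3.8
   vertex 1.6 3.4 5.2
  endloop
 endfacet
 facet normal -0.853 -0.521 -0.011
  outer loop
   vertex 3.3 0.7 1.4
   vertex 1.6 3.4 5.2
   vertex 3.0 1.2 1.0
  endloop
 endfacet
 facet normal 0.629 -0.219 -0.746
  outer loop
   vertex 3.3 0.7 1.4
   vertex 3.0 1.2 1.0
   vertex 5.9 0.0 3.8
  endloop
 endfacet
 facet normal 0.694 -0.003 -0.720
  outer loop
   vertex 5.7 1.7 3.6
   vertex 5.9 0.0 3.8
   vertex 3.0 1.2 1.0
  endloop
 endfacet
 facet normal 0.386 0.277 0.880
  outer loop
   vertex 5.2 4.3 5.2
   vertex 3.2 5.5 5.7
   vertex 5.1 1.9 6.0
  endloop
 endfacet
 facet normal 0.260 0.707 -0.658
  outer loop
   vertex 5.2 4.3 5.2
   vertex 3.0 1.2 1.0
   vertex 3.2 5.5 5.7
  endloop
 endfacet
 facet normal 0.544 0.513 -0.664
  outer loop
   vertex 5.2 4.3 5.2
   vertex 5.7 1.7 3.6
   vertex 3.0 1.2 1.0
  endloop
 endfacet
 facet normal 0.953 0.059 0.296
  outer loop
   vertex 5.2 4.3 5.2
   vertex 5.1 1.9 6.0
   vertex 5.9 0.0 3.8
  endloop
 endfacet
 facet normal 0.987 0.128 0.100
  outer loop
   vertex 5.2 4.3 5.2
   vertex 5.9 0.0 3.8
   vertex 5.7 1.7 3.6
  endloop
 endfacet
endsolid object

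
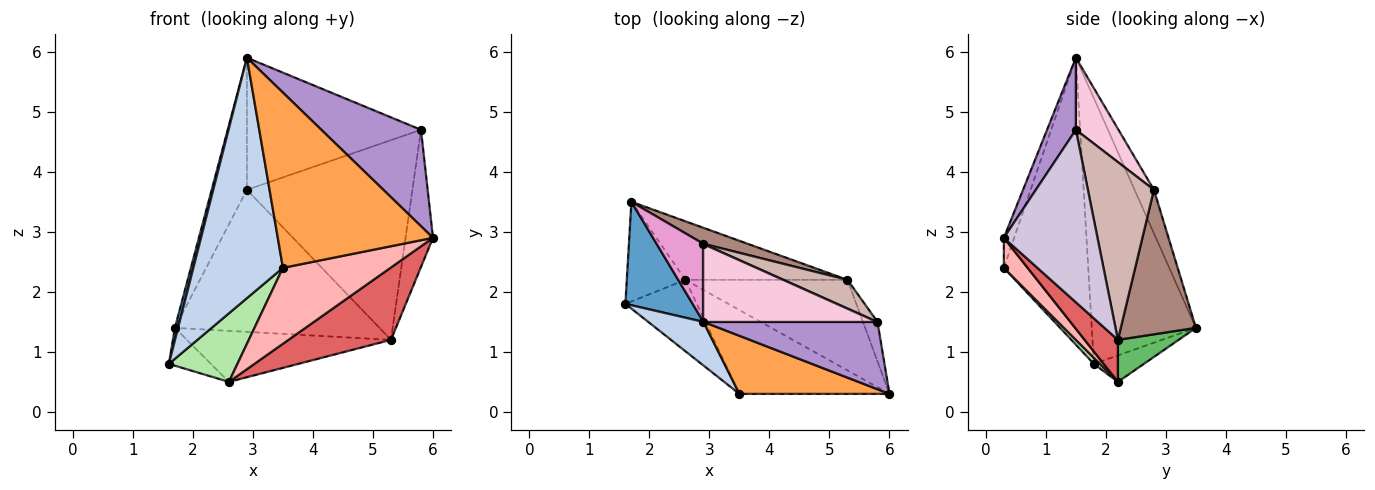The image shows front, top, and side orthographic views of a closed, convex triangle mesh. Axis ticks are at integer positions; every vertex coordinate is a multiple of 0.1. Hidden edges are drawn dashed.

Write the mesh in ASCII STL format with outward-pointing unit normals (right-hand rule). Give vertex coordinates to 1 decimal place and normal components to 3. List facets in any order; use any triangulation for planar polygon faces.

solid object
 facet normal -0.969 -0.030 0.245
  outer loop
   vertex 2.9 1.5 5.9
   vertex 1.7 3.5 1.4
   vertex 1.6 1.8 0.8
  endloop
 endfacet
 facet normal -0.680 -0.722 0.131
  outer loop
   vertex 3.5 0.3 2.4
   vertex 2.9 1.5 5.9
   vertex 1.6 1.8 0.8
  endloop
 endfacet
 facet normal -0.063 -0.947 0.314
  outer loop
   vertex 3.5 0.3 2.4
   vertex 6.0 0.3 2.9
   vertex 2.9 1.5 5.9
  endloop
 endfacet
 facet normal -0.389 0.327 -0.861
  outer loop
   vertex 2.6 2.2 0.5
   vertex 1.6 1.8 0.8
   vertex 1.7 3.5 1.4
  endloop
 endfacet
 facet normal 0.192 0.645 -0.740
  outer loop
   vertex 2.6 2.2 0.5
   vertex 1.7 3.5 1.4
   vertex 5.3 2.2 1.2
  endloop
 endfacet
 facet normal 0.061 -0.691 -0.720
  outer loop
   vertex 2.6 2.2 0.5
   vertex 3.5 0.3 2.4
   vertex 1.6 1.8 0.8
  endloop
 endfacet
 facet normal 0.198 -0.612 -0.766
  outer loop
   vertex 2.6 2.2 0.5
   vertex 5.3 2.2 1.2
   vertex 6.0 0.3 2.9
  endloop
 endfacet
 facet normal 0.147 -0.664 -0.733
  outer loop
   vertex 2.6 2.2 0.5
   vertex 6.0 0.3 2.9
   vertex 3.5 0.3 2.4
  endloop
 endfacet
 facet normal 0.231 -0.798 0.557
  outer loop
   vertex 5.8 1.5 4.7
   vertex 2.9 1.5 5.9
   vertex 6.0 0.3 2.9
  endloop
 endfacet
 facet normal 0.957 0.280 -0.081
  outer loop
   vertex 5.8 1.5 4.7
   vertex 6.0 0.3 2.9
   vertex 5.3 2.2 1.2
  endloop
 endfacet
 facet normal 0.343 0.933 0.105
  outer loop
   vertex 2.9 2.8 3.7
   vertex 5.3 2.2 1.2
   vertex 1.7 3.5 1.4
  endloop
 endfacet
 facet normal 0.367 0.921 0.132
  outer loop
   vertex 2.9 2.8 3.7
   vertex 5.8 1.5 4.7
   vertex 5.3 2.2 1.2
  endloop
 endfacet
 facet normal -0.427 0.778 0.460
  outer loop
   vertex 2.9 2.8 3.7
   vertex 1.7 3.5 1.4
   vertex 2.9 1.5 5.9
  endloop
 endfacet
 facet normal 0.206 0.842 0.498
  outer loop
   vertex 2.9 2.8 3.7
   vertex 2.9 1.5 5.9
   vertex 5.8 1.5 4.7
  endloop
 endfacet
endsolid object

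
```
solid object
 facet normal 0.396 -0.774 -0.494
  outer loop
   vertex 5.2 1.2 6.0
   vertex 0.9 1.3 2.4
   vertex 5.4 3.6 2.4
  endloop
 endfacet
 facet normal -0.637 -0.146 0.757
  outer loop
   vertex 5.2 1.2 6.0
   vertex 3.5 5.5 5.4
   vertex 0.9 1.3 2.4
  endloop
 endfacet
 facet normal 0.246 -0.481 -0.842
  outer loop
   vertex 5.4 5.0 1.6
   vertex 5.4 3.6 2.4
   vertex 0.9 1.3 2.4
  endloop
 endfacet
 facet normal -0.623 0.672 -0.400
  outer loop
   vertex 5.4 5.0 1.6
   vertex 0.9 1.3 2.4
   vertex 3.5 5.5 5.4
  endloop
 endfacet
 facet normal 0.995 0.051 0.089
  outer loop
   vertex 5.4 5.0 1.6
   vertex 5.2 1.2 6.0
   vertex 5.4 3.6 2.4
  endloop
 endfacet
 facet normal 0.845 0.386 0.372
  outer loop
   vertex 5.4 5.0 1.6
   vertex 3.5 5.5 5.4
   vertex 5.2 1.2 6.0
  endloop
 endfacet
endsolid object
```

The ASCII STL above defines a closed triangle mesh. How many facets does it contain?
6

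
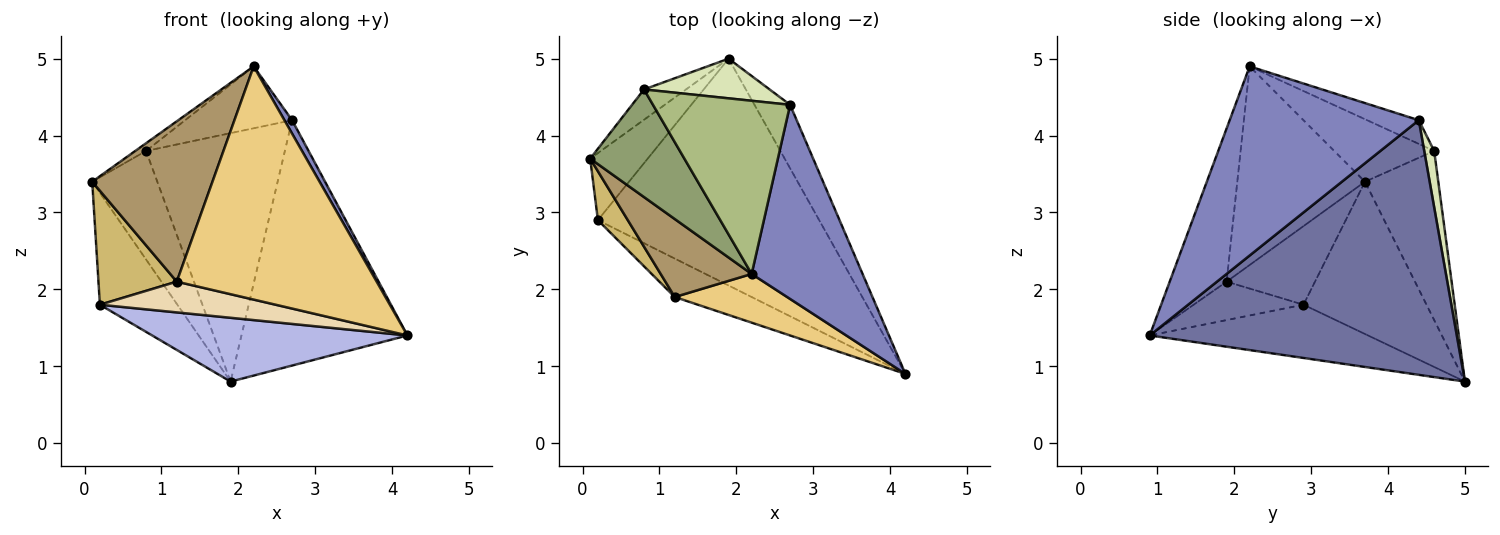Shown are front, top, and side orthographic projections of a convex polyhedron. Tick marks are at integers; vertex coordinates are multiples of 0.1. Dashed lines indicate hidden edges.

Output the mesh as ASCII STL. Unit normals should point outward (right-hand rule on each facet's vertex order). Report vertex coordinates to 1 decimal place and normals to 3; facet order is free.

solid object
 facet normal 0.873 0.472 -0.122
  outer loop
   vertex 2.7 4.4 4.2
   vertex 4.2 0.9 1.4
   vertex 1.9 5.0 0.8
  endloop
 endfacet
 facet normal 0.862 -0.035 0.506
  outer loop
   vertex 2.7 4.4 4.2
   vertex 2.2 2.2 4.9
   vertex 4.2 0.9 1.4
  endloop
 endfacet
 facet normal -0.806 0.508 -0.304
  outer loop
   vertex 0.2 2.9 1.8
   vertex 0.1 3.7 3.4
   vertex 1.9 5.0 0.8
  endloop
 endfacet
 facet normal -0.226 -0.264 -0.938
  outer loop
   vertex 0.2 2.9 1.8
   vertex 1.9 5.0 0.8
   vertex 4.2 0.9 1.4
  endloop
 endfacet
 facet normal -0.552 0.059 0.832
  outer loop
   vertex 0.8 4.6 3.8
   vertex 0.1 3.7 3.4
   vertex 2.2 2.2 4.9
  endloop
 endfacet
 facet normal -0.161 0.332 0.929
  outer loop
   vertex 0.8 4.6 3.8
   vertex 2.2 2.2 4.9
   vertex 2.7 4.4 4.2
  endloop
 endfacet
 facet normal -0.735 0.653 -0.182
  outer loop
   vertex 0.8 4.6 3.8
   vertex 1.9 5.0 0.8
   vertex 0.1 3.7 3.4
  endloop
 endfacet
 facet normal 0.071 0.985 0.157
  outer loop
   vertex 0.8 4.6 3.8
   vertex 2.7 4.4 4.2
   vertex 1.9 5.0 0.8
  endloop
 endfacet
 facet normal -0.691 -0.650 0.316
  outer loop
   vertex 1.2 1.9 2.1
   vertex 2.2 2.2 4.9
   vertex 0.1 3.7 3.4
  endloop
 endfacet
 facet normal -0.720 -0.638 0.274
  outer loop
   vertex 1.2 1.9 2.1
   vertex 0.1 3.7 3.4
   vertex 0.2 2.9 1.8
  endloop
 endfacet
 facet normal -0.268 -0.943 0.197
  outer loop
   vertex 1.2 1.9 2.1
   vertex 4.2 0.9 1.4
   vertex 2.2 2.2 4.9
  endloop
 endfacet
 facet normal -0.364 -0.582 -0.727
  outer loop
   vertex 1.2 1.9 2.1
   vertex 0.2 2.9 1.8
   vertex 4.2 0.9 1.4
  endloop
 endfacet
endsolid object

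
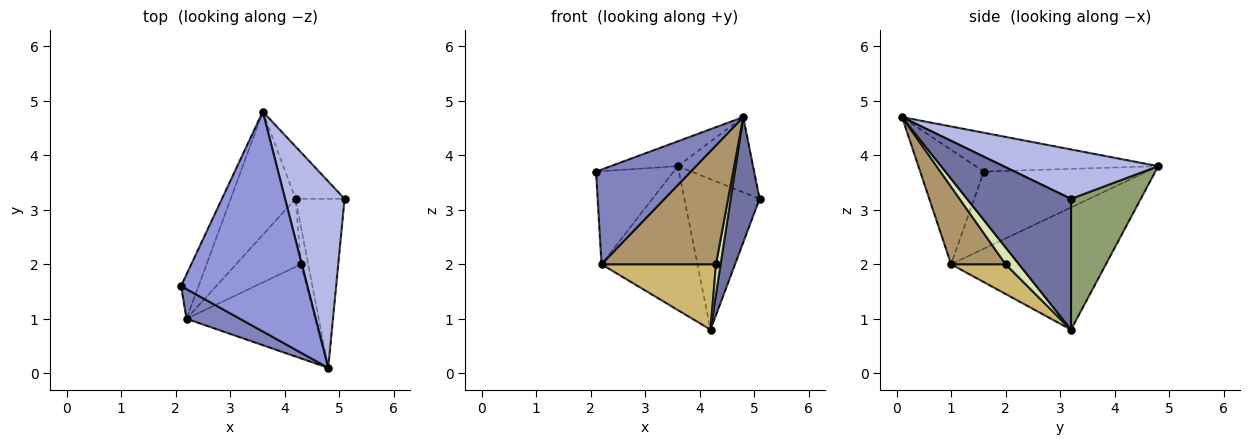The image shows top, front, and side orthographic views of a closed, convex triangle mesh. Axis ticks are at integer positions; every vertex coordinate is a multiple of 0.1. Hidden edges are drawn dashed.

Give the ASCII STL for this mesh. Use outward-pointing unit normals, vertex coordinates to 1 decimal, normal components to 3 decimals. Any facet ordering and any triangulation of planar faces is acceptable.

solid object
 facet normal 0.906 -0.252 -0.340
  outer loop
   vertex 4.2 3.2 0.8
   vertex 5.1 3.2 3.2
   vertex 4.8 0.1 4.7
  endloop
 endfacet
 facet normal -0.540 -0.803 0.252
  outer loop
   vertex 2.2 1.0 2.0
   vertex 4.8 0.1 4.7
   vertex 2.1 1.6 3.7
  endloop
 endfacet
 facet normal -0.292 0.107 0.950
  outer loop
   vertex 3.6 4.8 3.8
   vertex 2.1 1.6 3.7
   vertex 4.8 0.1 4.7
  endloop
 endfacet
 facet normal 0.610 0.296 0.735
  outer loop
   vertex 3.6 4.8 3.8
   vertex 4.8 0.1 4.7
   vertex 5.1 3.2 3.2
  endloop
 endfacet
 facet normal 0.659 0.710 -0.247
  outer loop
   vertex 3.6 4.8 3.8
   vertex 5.1 3.2 3.2
   vertex 4.2 3.2 0.8
  endloop
 endfacet
 facet normal -0.885 0.421 -0.201
  outer loop
   vertex 3.6 4.8 3.8
   vertex 2.2 1.0 2.0
   vertex 2.1 1.6 3.7
  endloop
 endfacet
 facet normal -0.775 0.480 -0.411
  outer loop
   vertex 3.6 4.8 3.8
   vertex 4.2 3.2 0.8
   vertex 2.2 1.0 2.0
  endloop
 endfacet
 facet normal 0.877 -0.301 -0.374
  outer loop
   vertex 4.3 2.0 2.0
   vertex 4.2 3.2 0.8
   vertex 4.8 0.1 4.7
  endloop
 endfacet
 facet normal 0.350 -0.734 -0.582
  outer loop
   vertex 4.3 2.0 2.0
   vertex 4.8 0.1 4.7
   vertex 2.2 1.0 2.0
  endloop
 endfacet
 facet normal 0.313 -0.658 -0.684
  outer loop
   vertex 4.3 2.0 2.0
   vertex 2.2 1.0 2.0
   vertex 4.2 3.2 0.8
  endloop
 endfacet
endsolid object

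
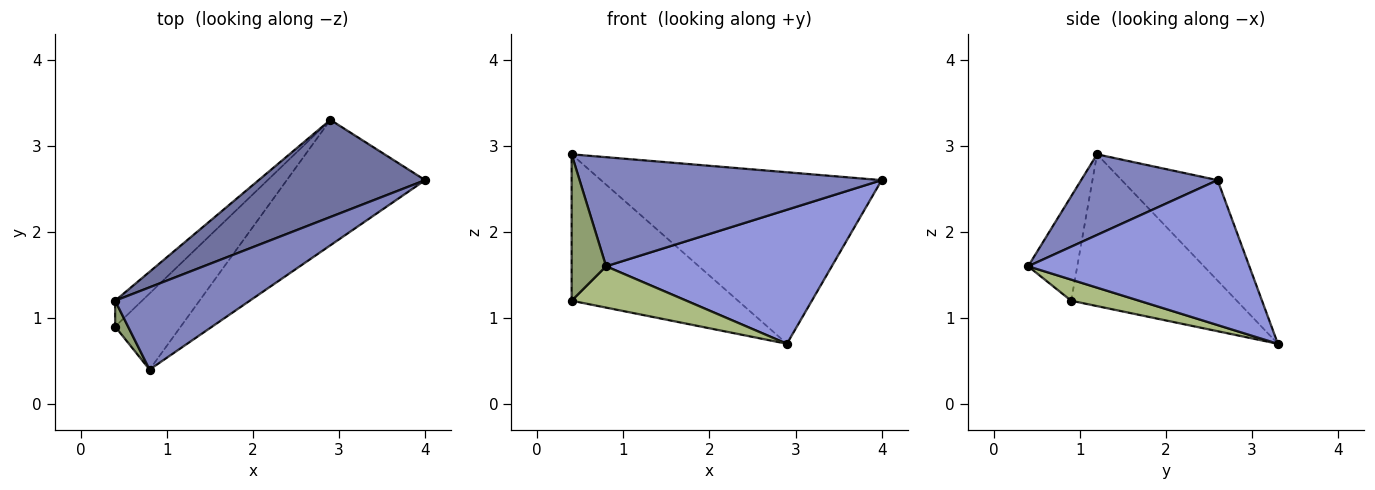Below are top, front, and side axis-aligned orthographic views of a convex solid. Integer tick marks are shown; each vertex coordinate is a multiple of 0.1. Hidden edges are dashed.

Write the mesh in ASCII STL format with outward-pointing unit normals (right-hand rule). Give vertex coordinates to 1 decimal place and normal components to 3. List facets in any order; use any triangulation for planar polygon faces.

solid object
 facet normal -0.285 0.834 0.472
  outer loop
   vertex 2.9 3.3 0.7
   vertex 0.4 1.2 2.9
   vertex 4.0 2.6 2.6
  endloop
 endfacet
 facet normal 0.339 -0.751 0.567
  outer loop
   vertex 0.8 0.4 1.6
   vertex 4.0 2.6 2.6
   vertex 0.4 1.2 2.9
  endloop
 endfacet
 facet normal 0.582 -0.594 -0.556
  outer loop
   vertex 0.8 0.4 1.6
   vertex 2.9 3.3 0.7
   vertex 4.0 2.6 2.6
  endloop
 endfacet
 facet normal -0.700 0.703 -0.124
  outer loop
   vertex 0.4 0.9 1.2
   vertex 0.4 1.2 2.9
   vertex 2.9 3.3 0.7
  endloop
 endfacet
 facet normal -0.815 -0.571 0.101
  outer loop
   vertex 0.4 0.9 1.2
   vertex 0.8 0.4 1.6
   vertex 0.4 1.2 2.9
  endloop
 endfacet
 facet normal 0.272 -0.459 -0.846
  outer loop
   vertex 0.4 0.9 1.2
   vertex 2.9 3.3 0.7
   vertex 0.8 0.4 1.6
  endloop
 endfacet
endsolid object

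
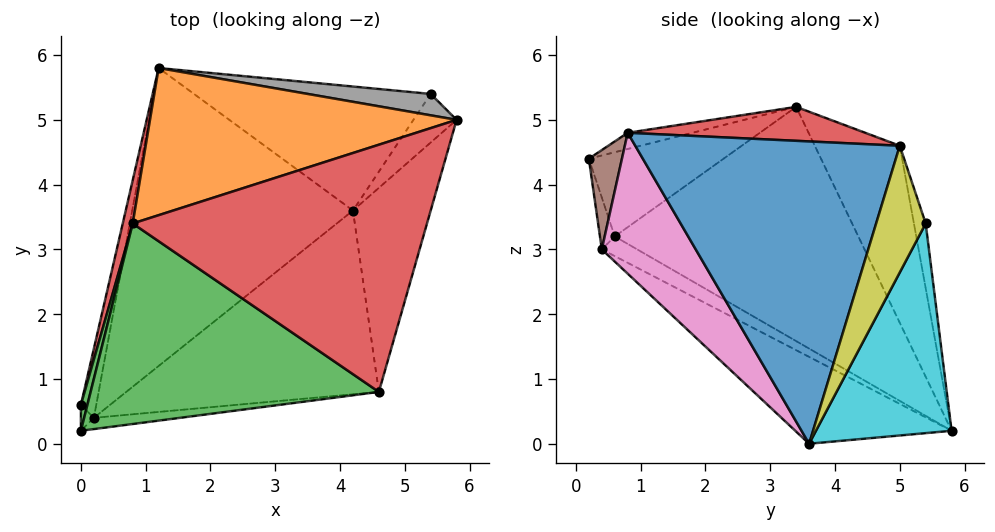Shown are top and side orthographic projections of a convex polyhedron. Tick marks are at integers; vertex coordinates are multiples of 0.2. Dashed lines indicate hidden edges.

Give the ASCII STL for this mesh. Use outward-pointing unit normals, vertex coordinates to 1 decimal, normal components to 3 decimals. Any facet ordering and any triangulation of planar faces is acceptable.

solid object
 facet normal 0.931 -0.277 -0.239
  outer loop
   vertex 4.6 0.8 4.8
   vertex 4.2 3.6 0.0
   vertex 5.8 5.0 4.6
  endloop
 endfacet
 facet normal -0.234 0.884 0.405
  outer loop
   vertex 0.8 3.4 5.2
   vertex 5.8 5.0 4.6
   vertex 1.2 5.8 0.2
  endloop
 endfacet
 facet normal -0.055 -0.229 0.972
  outer loop
   vertex 0.8 3.4 5.2
   vertex 0.0 0.2 4.4
   vertex 4.6 0.8 4.8
  endloop
 endfacet
 facet normal 0.115 0.015 0.993
  outer loop
   vertex 0.8 3.4 5.2
   vertex 4.6 0.8 4.8
   vertex 5.8 5.0 4.6
  endloop
 endfacet
 facet normal -0.338 -0.383 -0.860
  outer loop
   vertex 0.2 0.4 3.0
   vertex 1.2 5.8 0.2
   vertex 4.2 3.6 0.0
  endloop
 endfacet
 facet normal 0.139 -0.983 -0.121
  outer loop
   vertex 0.2 0.4 3.0
   vertex 4.6 0.8 4.8
   vertex 0.0 0.2 4.4
  endloop
 endfacet
 facet normal 0.279 -0.819 -0.501
  outer loop
   vertex 0.2 0.4 3.0
   vertex 4.2 3.6 0.0
   vertex 4.6 0.8 4.8
  endloop
 endfacet
 facet normal -0.194 0.910 0.368
  outer loop
   vertex 5.4 5.4 3.4
   vertex 1.2 5.8 0.2
   vertex 5.8 5.0 4.6
  endloop
 endfacet
 facet normal 0.946 -0.022 -0.323
  outer loop
   vertex 5.4 5.4 3.4
   vertex 5.8 5.0 4.6
   vertex 4.2 3.6 0.0
  endloop
 endfacet
 facet normal 0.475 0.697 -0.537
  outer loop
   vertex 5.4 5.4 3.4
   vertex 4.2 3.6 0.0
   vertex 1.2 5.8 0.2
  endloop
 endfacet
 facet normal -0.784 -0.588 -0.196
  outer loop
   vertex 0.0 0.6 3.2
   vertex 0.2 0.4 3.0
   vertex 0.0 0.2 4.4
  endloop
 endfacet
 facet normal -0.777 -0.171 -0.606
  outer loop
   vertex 0.0 0.6 3.2
   vertex 1.2 5.8 0.2
   vertex 0.2 0.4 3.0
  endloop
 endfacet
 facet normal -0.972 0.224 0.075
  outer loop
   vertex 0.0 0.6 3.2
   vertex 0.0 0.2 4.4
   vertex 0.8 3.4 5.2
  endloop
 endfacet
 facet normal -0.968 0.247 0.041
  outer loop
   vertex 0.0 0.6 3.2
   vertex 0.8 3.4 5.2
   vertex 1.2 5.8 0.2
  endloop
 endfacet
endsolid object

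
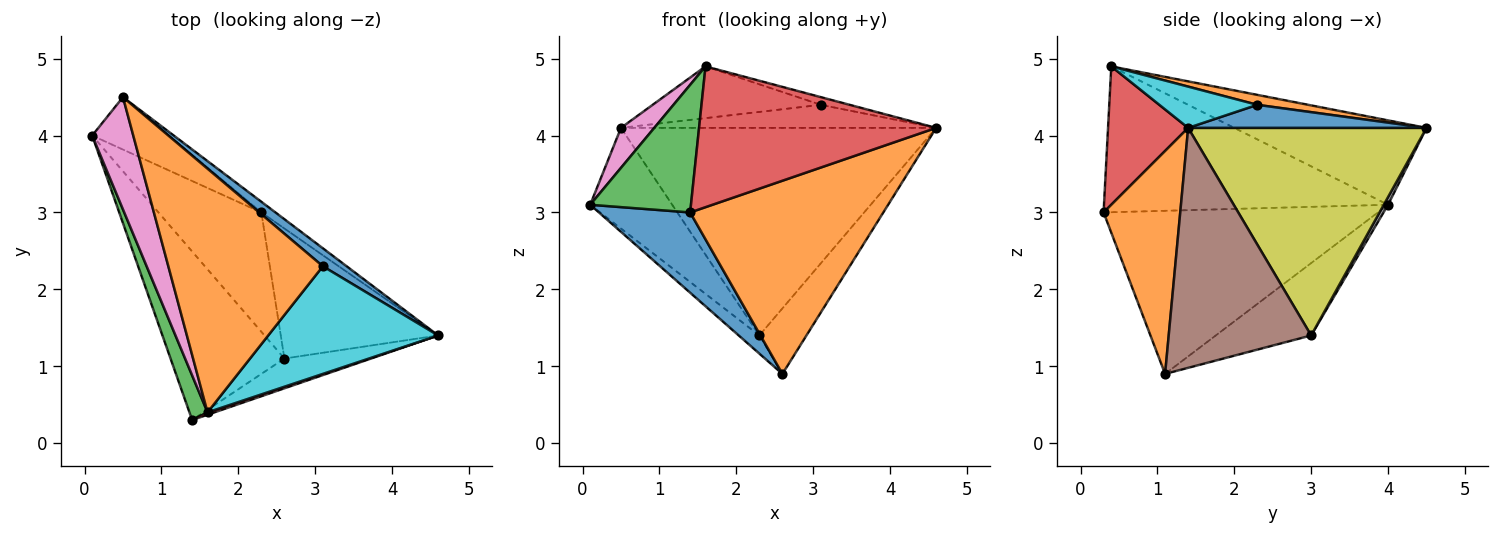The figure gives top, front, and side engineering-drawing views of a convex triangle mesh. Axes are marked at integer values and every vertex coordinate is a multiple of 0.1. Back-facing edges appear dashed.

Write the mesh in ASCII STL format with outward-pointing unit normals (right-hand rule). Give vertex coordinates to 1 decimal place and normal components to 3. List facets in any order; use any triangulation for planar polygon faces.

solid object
 facet normal -0.791 -0.263 -0.552
  outer loop
   vertex 2.6 1.1 0.9
   vertex 1.4 0.3 3.0
   vertex 0.1 4.0 3.1
  endloop
 endfacet
 facet normal 0.365 -0.920 -0.142
  outer loop
   vertex 2.6 1.1 0.9
   vertex 4.6 1.4 4.1
   vertex 1.4 0.3 3.0
  endloop
 endfacet
 facet normal -0.936 -0.332 0.116
  outer loop
   vertex 1.6 0.4 4.9
   vertex 0.1 4.0 3.1
   vertex 1.4 0.3 3.0
  endloop
 endfacet
 facet normal 0.320 -0.947 0.016
  outer loop
   vertex 1.6 0.4 4.9
   vertex 1.4 0.3 3.0
   vertex 4.6 1.4 4.1
  endloop
 endfacet
 facet normal -0.571 0.123 -0.812
  outer loop
   vertex 2.3 3.0 1.4
   vertex 2.6 1.1 0.9
   vertex 0.1 4.0 3.1
  endloop
 endfacet
 facet normal 0.806 0.266 -0.529
  outer loop
   vertex 2.3 3.0 1.4
   vertex 4.6 1.4 4.1
   vertex 2.6 1.1 0.9
  endloop
 endfacet
 facet normal -0.888 -0.154 0.432
  outer loop
   vertex 0.5 4.5 4.1
   vertex 0.1 4.0 3.1
   vertex 1.6 0.4 4.9
  endloop
 endfacet
 facet normal 0.046 0.886 -0.461
  outer loop
   vertex 0.5 4.5 4.1
   vertex 2.3 3.0 1.4
   vertex 0.1 4.0 3.1
  endloop
 endfacet
 facet normal 0.603 0.797 -0.041
  outer loop
   vertex 0.5 4.5 4.1
   vertex 4.6 1.4 4.1
   vertex 2.3 3.0 1.4
  endloop
 endfacet
 facet normal 0.235 0.069 0.969
  outer loop
   vertex 3.1 2.3 4.4
   vertex 1.6 0.4 4.9
   vertex 4.6 1.4 4.1
  endloop
 endfacet
 facet normal 0.512 0.677 0.529
  outer loop
   vertex 3.1 2.3 4.4
   vertex 4.6 1.4 4.1
   vertex 0.5 4.5 4.1
  endloop
 endfacet
 facet normal 0.063 0.207 0.976
  outer loop
   vertex 3.1 2.3 4.4
   vertex 0.5 4.5 4.1
   vertex 1.6 0.4 4.9
  endloop
 endfacet
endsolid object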